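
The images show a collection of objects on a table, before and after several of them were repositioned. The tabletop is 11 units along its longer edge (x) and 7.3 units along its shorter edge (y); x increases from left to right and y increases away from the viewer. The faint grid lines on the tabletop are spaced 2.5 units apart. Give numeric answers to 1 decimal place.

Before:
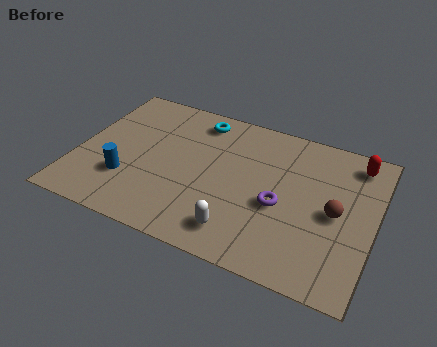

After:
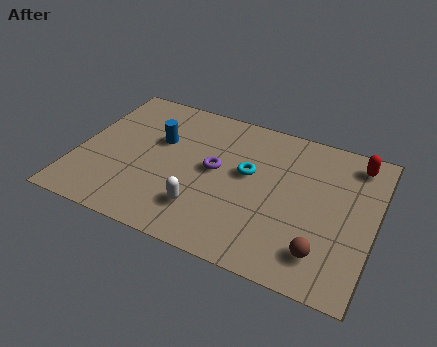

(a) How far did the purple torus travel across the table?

2.6

The purple torus moved from about (7.6, 3.1) to (5.1, 3.9), a distance of √(2.5² + 0.8²) ≈ 2.6.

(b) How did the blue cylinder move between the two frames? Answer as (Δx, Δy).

(0.9, 2.4)

The blue cylinder was at about (2.0, 2.2) and moved to about (2.9, 4.6).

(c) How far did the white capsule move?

1.5

The white capsule was near (6.3, 1.3) before and (4.9, 1.8) after, so it travelled √(1.4² + 0.5²) ≈ 1.5 units.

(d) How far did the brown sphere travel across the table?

2.0

The brown sphere moved from about (9.6, 3.5) to (9.3, 1.5), a distance of √(0.3² + 2.0²) ≈ 2.0.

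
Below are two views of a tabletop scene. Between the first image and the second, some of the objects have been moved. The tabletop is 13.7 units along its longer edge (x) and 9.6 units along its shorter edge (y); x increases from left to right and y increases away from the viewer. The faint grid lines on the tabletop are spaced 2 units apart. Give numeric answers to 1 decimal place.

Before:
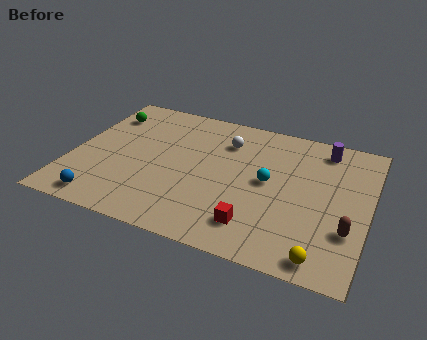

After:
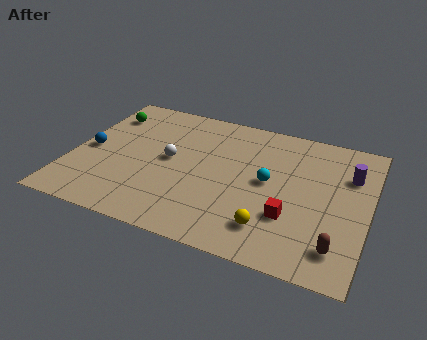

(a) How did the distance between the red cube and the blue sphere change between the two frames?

+2.7

Before: roughly 6.9 units apart; after: 9.6. That's 2.7 units further apart.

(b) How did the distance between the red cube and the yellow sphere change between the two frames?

-1.9

The distance was about 3.2 in the first image and 1.3 in the second, so they moved 1.9 units closer together.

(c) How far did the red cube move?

1.9

The red cube moved from about (8.8, 1.9) to (10.3, 3.0), a distance of √(1.5² + 1.1²) ≈ 1.9.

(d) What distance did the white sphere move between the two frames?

3.3

From (6.9, 7.2) to (4.5, 5.0), the white sphere covered √(2.4² + 2.2²) ≈ 3.3 units.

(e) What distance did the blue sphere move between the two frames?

3.6

The blue sphere was near (1.9, 1.1) before and (0.8, 4.5) after, so it travelled √(1.1² + 3.4²) ≈ 3.6 units.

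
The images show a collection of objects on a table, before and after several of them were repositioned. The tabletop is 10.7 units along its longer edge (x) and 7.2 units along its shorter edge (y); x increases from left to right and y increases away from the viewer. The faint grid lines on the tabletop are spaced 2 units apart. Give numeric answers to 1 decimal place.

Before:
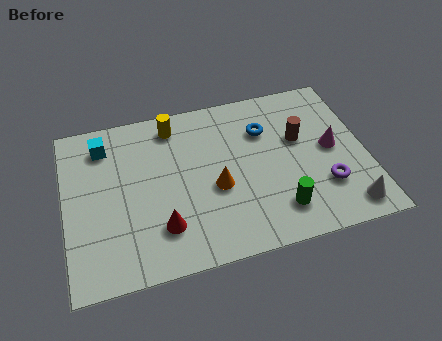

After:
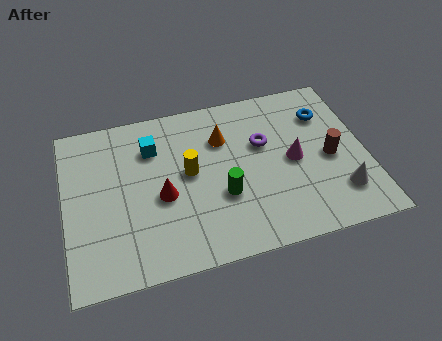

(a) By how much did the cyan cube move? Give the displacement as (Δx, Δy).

(1.7, -0.5)

The cyan cube was at about (1.5, 5.8) and moved to about (3.2, 5.3).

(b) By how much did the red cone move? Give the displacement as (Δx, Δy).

(0.1, 1.3)

From the two frames, the red cone sits at roughly (3.3, 1.8) before and (3.4, 3.1) after.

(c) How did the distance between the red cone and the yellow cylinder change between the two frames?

-3.1

They were about 4.4 units apart before and 1.3 after — 3.1 units closer together.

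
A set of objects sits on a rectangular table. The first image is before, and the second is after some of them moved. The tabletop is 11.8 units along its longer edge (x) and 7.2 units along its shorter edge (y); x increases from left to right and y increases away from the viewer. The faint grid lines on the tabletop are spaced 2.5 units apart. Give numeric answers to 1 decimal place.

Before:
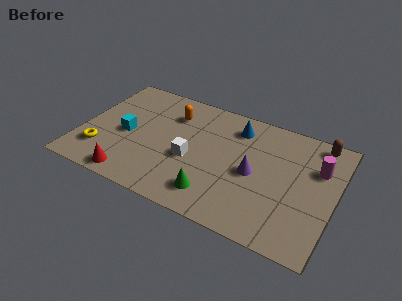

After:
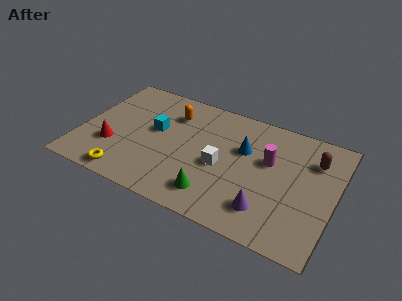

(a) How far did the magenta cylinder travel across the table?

2.3

The magenta cylinder moved from about (10.9, 4.9) to (8.7, 4.4), a distance of √(2.2² + 0.5²) ≈ 2.3.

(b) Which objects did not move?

the orange capsule and the green cone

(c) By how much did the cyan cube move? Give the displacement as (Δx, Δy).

(1.3, 0.8)

From the two frames, the cyan cube sits at roughly (2.1, 3.3) before and (3.4, 4.1) after.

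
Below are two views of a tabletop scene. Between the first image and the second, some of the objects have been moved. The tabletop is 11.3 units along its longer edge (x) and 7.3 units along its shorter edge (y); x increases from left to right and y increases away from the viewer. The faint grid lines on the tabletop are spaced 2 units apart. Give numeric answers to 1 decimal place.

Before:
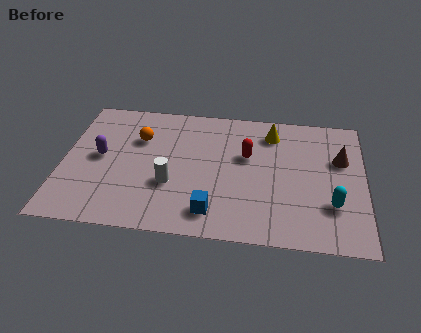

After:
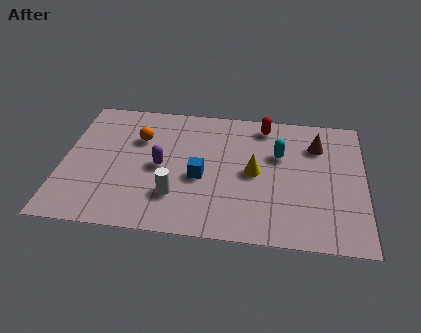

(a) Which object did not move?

the orange sphere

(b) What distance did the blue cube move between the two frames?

1.9

From (5.7, 1.3) to (5.2, 3.1), the blue cube covered √(0.5² + 1.8²) ≈ 1.9 units.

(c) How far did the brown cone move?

1.1

The brown cone moved from about (10.4, 4.7) to (9.5, 5.4), a distance of √(0.9² + 0.7²) ≈ 1.1.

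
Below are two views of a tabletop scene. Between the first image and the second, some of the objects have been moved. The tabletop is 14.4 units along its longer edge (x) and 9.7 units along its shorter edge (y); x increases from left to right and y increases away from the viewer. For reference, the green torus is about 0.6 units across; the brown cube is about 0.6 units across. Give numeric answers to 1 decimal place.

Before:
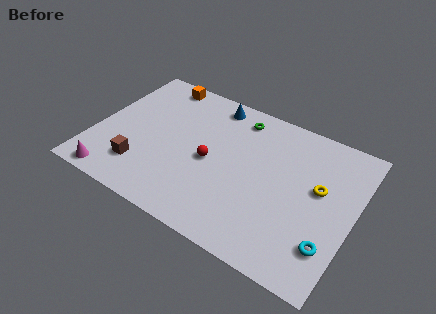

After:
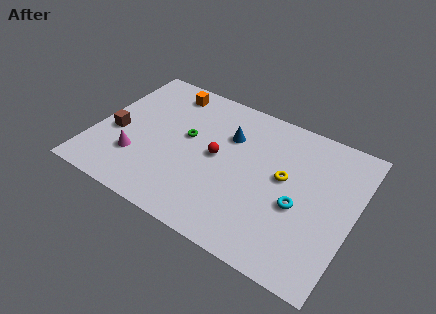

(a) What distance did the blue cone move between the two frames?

2.2

The blue cone was near (6.0, 8.5) before and (7.2, 6.7) after, so it travelled √(1.2² + 1.8²) ≈ 2.2 units.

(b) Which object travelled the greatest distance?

the green torus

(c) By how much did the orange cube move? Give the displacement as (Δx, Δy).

(0.6, -0.4)

The orange cube started near (2.8, 8.7) and ended near (3.4, 8.3).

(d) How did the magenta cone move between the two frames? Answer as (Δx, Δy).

(1.0, 1.9)

The magenta cone started near (1.6, 0.9) and ended near (2.6, 2.8).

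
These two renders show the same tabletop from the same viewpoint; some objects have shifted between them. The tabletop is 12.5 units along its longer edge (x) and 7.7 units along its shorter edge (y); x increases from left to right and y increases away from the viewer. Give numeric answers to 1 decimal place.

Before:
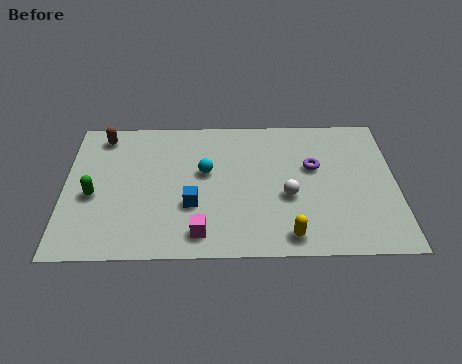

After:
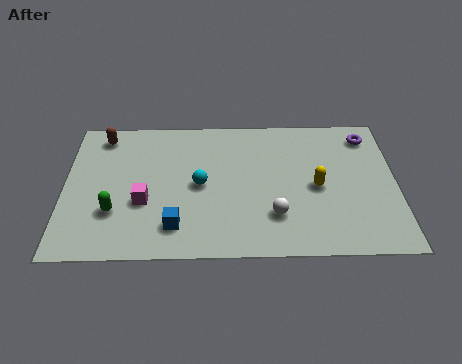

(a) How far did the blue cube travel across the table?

1.3

The blue cube was near (4.8, 2.7) before and (4.2, 1.6) after, so it travelled √(0.6² + 1.1²) ≈ 1.3 units.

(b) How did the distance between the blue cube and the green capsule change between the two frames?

-1.3

Before: roughly 3.7 units apart; after: 2.4. That's 1.3 units closer together.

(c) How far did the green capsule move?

1.2

The green capsule was near (1.1, 3.3) before and (1.9, 2.4) after, so it travelled √(0.8² + 0.9²) ≈ 1.2 units.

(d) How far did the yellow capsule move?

2.8

The yellow capsule moved from about (8.4, 1.0) to (9.5, 3.6), a distance of √(1.1² + 2.6²) ≈ 2.8.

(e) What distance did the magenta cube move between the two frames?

2.7

From (5.1, 1.2) to (3.0, 2.9), the magenta cube covered √(2.1² + 1.7²) ≈ 2.7 units.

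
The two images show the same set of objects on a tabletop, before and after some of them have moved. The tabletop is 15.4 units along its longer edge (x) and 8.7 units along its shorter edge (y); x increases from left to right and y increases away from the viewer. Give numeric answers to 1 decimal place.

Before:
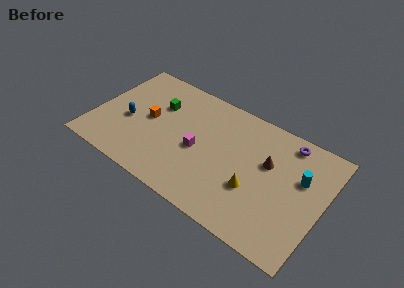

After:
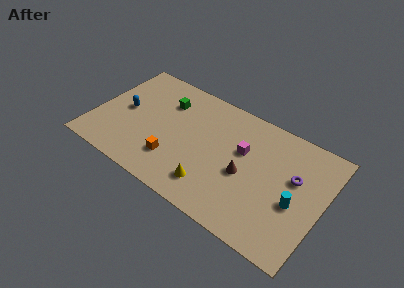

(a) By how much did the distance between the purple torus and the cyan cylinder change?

-0.7

They were about 2.4 units apart before and 1.7 after — 0.7 units closer together.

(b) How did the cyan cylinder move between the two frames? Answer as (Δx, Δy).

(-0.1, -1.9)

The cyan cylinder was at about (13.8, 5.5) and moved to about (13.7, 3.6).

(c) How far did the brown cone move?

2.1

The brown cone moved from about (11.6, 5.4) to (10.3, 3.8), a distance of √(1.3² + 1.6²) ≈ 2.1.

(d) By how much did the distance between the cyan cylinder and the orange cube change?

-2.1

The distance was about 10.2 in the first image and 8.1 in the second, so they moved 2.1 units closer together.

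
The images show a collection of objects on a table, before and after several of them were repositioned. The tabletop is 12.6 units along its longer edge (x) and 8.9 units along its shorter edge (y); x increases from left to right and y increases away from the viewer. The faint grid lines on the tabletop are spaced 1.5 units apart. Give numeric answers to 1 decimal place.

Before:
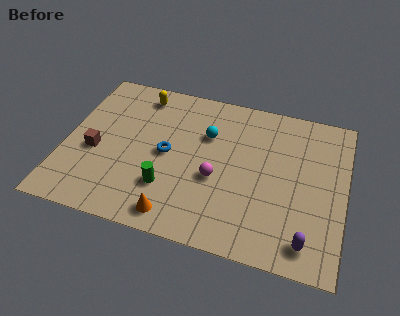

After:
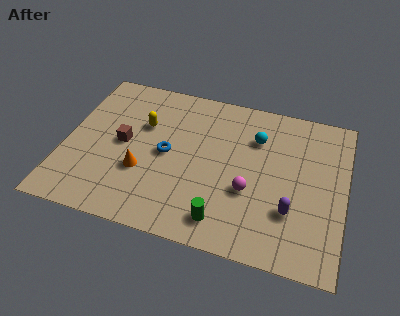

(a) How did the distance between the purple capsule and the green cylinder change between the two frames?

-3.2

They were about 6.4 units apart before and 3.2 after — 3.2 units closer together.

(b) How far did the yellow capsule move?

1.8

From (3.1, 7.6) to (3.4, 5.8), the yellow capsule covered √(0.3² + 1.8²) ≈ 1.8 units.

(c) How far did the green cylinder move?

2.8

The green cylinder moved from about (4.8, 2.5) to (7.4, 1.4), a distance of √(2.6² + 1.1²) ≈ 2.8.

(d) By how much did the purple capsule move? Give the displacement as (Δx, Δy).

(-0.8, 1.4)

From the two frames, the purple capsule sits at roughly (11.1, 1.3) before and (10.3, 2.7) after.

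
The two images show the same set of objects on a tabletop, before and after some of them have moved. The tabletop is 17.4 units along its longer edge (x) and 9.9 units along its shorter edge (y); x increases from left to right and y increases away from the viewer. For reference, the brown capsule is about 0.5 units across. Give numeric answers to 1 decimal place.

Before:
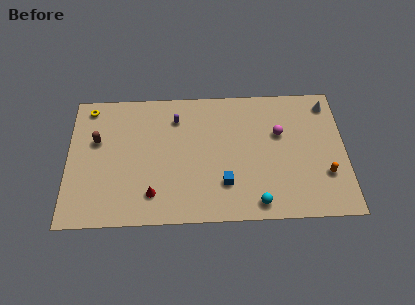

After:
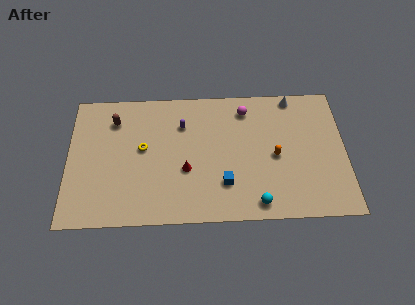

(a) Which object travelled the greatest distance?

the yellow torus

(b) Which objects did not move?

the cyan sphere and the blue cube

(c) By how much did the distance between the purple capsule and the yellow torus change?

-2.6

The distance was about 5.6 in the first image and 3.0 in the second, so they moved 2.6 units closer together.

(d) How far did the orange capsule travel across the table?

3.4

From (16.1, 3.1) to (13.0, 4.6), the orange capsule covered √(3.1² + 1.5²) ≈ 3.4 units.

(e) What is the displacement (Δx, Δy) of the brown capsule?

(1.1, 1.5)

The brown capsule was at about (1.8, 6.2) and moved to about (2.9, 7.7).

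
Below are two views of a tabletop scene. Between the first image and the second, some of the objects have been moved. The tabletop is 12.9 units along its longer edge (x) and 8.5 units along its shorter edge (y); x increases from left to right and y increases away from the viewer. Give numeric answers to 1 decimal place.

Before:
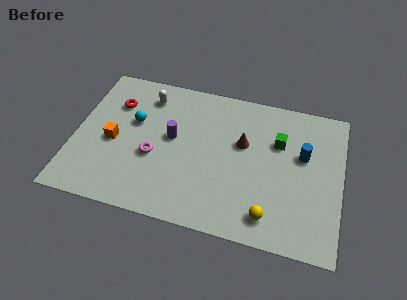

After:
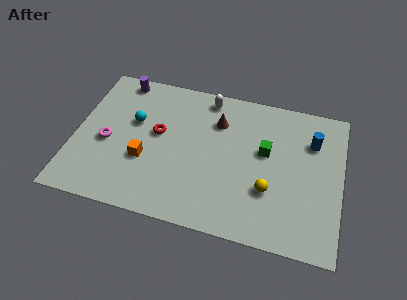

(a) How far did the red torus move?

2.6

The red torus moved from about (1.8, 6.1) to (4.0, 4.8), a distance of √(2.2² + 1.3²) ≈ 2.6.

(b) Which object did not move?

the cyan sphere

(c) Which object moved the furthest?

the purple cylinder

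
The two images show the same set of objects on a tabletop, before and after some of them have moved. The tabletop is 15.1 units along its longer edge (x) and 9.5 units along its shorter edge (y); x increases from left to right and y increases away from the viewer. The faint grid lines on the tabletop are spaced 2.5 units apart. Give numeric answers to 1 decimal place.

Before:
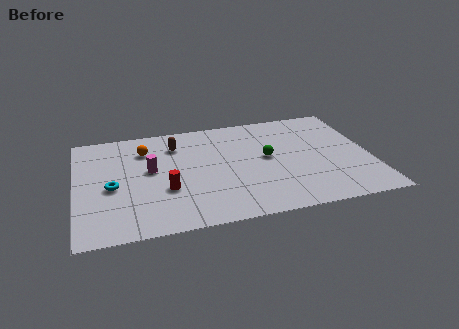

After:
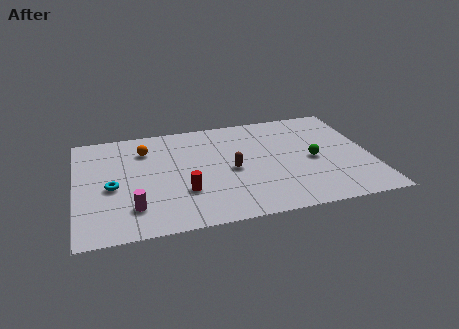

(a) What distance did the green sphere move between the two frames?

2.4

The green sphere moved from about (9.8, 5.1) to (12.1, 4.4), a distance of √(2.3² + 0.7²) ≈ 2.4.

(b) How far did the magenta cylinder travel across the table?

3.3

The magenta cylinder moved from about (3.8, 5.3) to (2.8, 2.2), a distance of √(1.0² + 3.1²) ≈ 3.3.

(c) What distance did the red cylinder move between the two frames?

1.0

The red cylinder moved from about (4.5, 3.4) to (5.4, 3.0), a distance of √(0.9² + 0.4²) ≈ 1.0.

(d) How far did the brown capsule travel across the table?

4.0

From (5.2, 7.3) to (7.9, 4.4), the brown capsule covered √(2.7² + 2.9²) ≈ 4.0 units.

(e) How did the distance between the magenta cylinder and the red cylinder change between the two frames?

+0.7

The distance was about 2.0 in the first image and 2.7 in the second, so they moved 0.7 units further apart.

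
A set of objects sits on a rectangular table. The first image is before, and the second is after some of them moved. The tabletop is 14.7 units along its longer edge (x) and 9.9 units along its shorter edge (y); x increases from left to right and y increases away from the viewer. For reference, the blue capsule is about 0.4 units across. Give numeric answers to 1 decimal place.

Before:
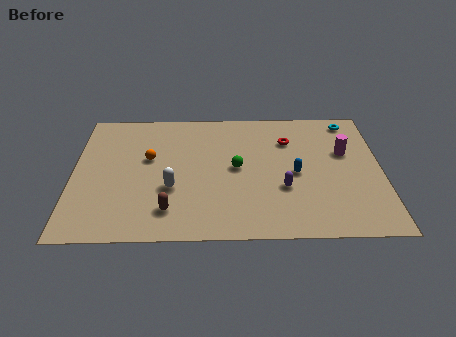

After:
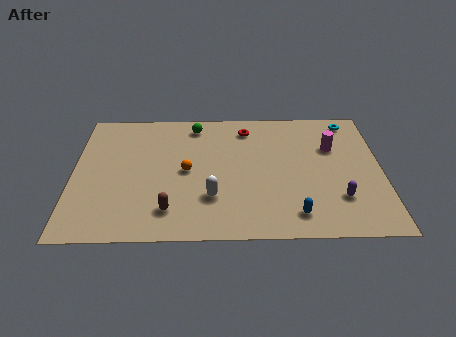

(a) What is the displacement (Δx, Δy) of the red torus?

(-2.0, 1.0)

The red torus was at about (10.3, 7.2) and moved to about (8.3, 8.2).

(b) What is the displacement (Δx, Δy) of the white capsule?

(1.9, -0.7)

The white capsule started near (4.7, 3.6) and ended near (6.6, 2.9).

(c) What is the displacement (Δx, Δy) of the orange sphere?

(1.8, -1.0)

The orange sphere was at about (3.6, 5.9) and moved to about (5.4, 4.9).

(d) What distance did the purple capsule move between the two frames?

2.7

From (10.0, 3.5) to (12.6, 2.7), the purple capsule covered √(2.6² + 0.8²) ≈ 2.7 units.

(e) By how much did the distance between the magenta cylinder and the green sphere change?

+1.6

They were about 5.3 units apart before and 6.9 after — 1.6 units further apart.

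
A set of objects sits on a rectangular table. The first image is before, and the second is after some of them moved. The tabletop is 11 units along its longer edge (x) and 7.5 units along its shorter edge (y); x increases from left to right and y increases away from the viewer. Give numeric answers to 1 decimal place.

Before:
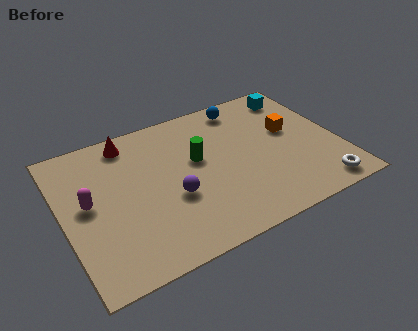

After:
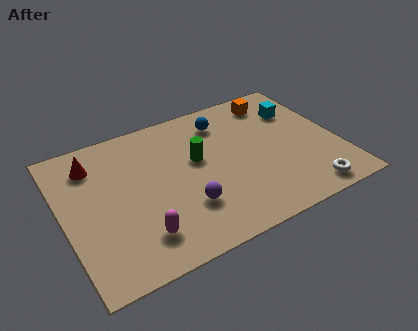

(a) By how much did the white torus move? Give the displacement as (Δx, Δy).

(-0.5, 0.0)

From the two frames, the white torus sits at roughly (9.8, 0.9) before and (9.3, 0.9) after.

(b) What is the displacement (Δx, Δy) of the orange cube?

(-0.3, 1.9)

The orange cube was at about (9.2, 4.4) and moved to about (8.9, 6.3).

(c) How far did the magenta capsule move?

2.9

The magenta capsule moved from about (1.0, 4.0) to (2.7, 1.6), a distance of √(1.7² + 2.4²) ≈ 2.9.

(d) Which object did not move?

the green cylinder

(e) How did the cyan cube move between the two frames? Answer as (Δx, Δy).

(-0.1, -0.9)

The cyan cube started near (9.8, 6.3) and ended near (9.7, 5.4).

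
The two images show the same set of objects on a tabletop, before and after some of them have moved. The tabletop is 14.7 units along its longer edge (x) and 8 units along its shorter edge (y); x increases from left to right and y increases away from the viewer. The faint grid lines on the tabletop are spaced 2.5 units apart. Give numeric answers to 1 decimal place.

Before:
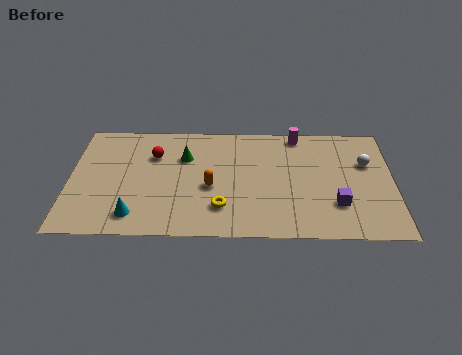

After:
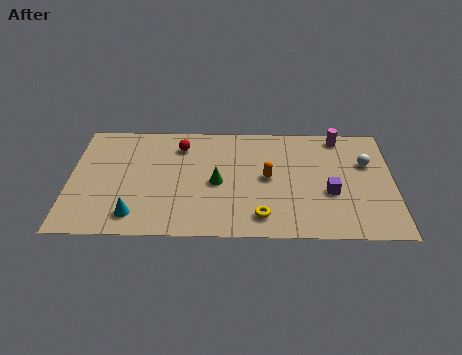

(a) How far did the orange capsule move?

2.7

The orange capsule was near (6.4, 3.4) before and (9.0, 4.1) after, so it travelled √(2.6² + 0.7²) ≈ 2.7 units.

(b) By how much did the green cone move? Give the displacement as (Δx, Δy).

(1.5, -1.8)

The green cone started near (5.2, 5.5) and ended near (6.7, 3.7).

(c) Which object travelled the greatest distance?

the orange capsule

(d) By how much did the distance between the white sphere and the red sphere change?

-1.1

They were about 9.7 units apart before and 8.6 after — 1.1 units closer together.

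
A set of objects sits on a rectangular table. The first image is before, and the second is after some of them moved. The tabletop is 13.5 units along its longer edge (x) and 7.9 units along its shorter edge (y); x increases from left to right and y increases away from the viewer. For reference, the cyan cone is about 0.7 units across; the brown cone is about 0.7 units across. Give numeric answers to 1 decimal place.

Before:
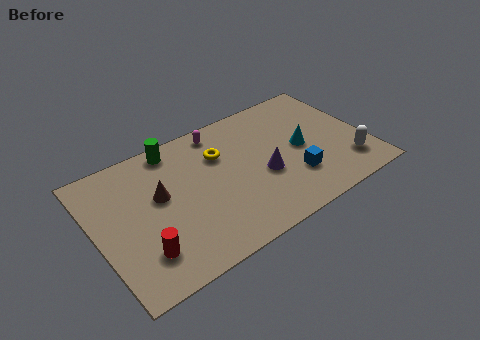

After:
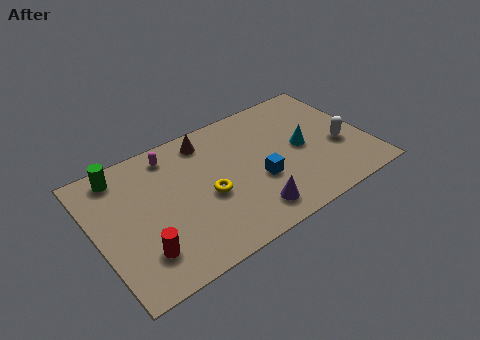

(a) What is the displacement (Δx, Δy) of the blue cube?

(-1.7, 0.7)

The blue cube started near (9.6, 2.3) and ended near (7.9, 3.0).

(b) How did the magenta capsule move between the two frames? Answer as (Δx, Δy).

(-2.5, -0.2)

From the two frames, the magenta capsule sits at roughly (6.6, 6.9) before and (4.1, 6.7) after.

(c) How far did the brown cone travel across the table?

3.4

The brown cone was near (3.2, 4.6) before and (5.9, 6.7) after, so it travelled √(2.7² + 2.1²) ≈ 3.4 units.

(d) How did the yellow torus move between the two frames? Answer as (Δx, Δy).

(-1.0, -2.1)

From the two frames, the yellow torus sits at roughly (6.4, 5.5) before and (5.4, 3.4) after.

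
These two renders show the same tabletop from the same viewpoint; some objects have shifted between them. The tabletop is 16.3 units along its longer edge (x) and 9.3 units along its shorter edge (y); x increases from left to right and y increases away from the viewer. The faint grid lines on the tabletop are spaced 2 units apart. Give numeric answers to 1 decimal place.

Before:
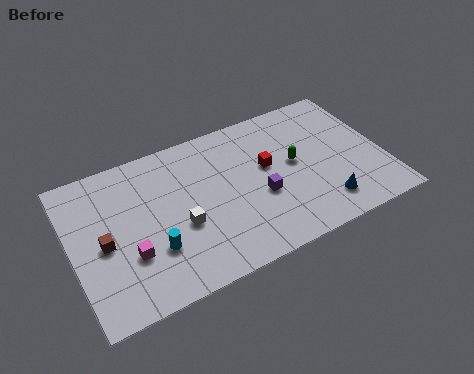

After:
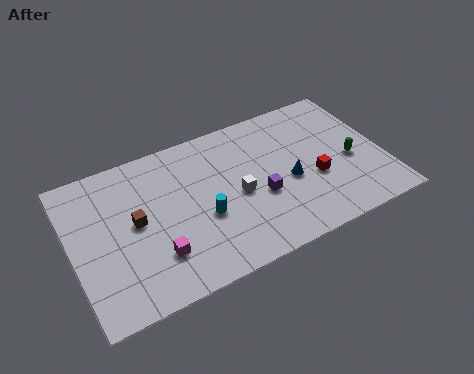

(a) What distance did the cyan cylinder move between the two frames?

2.8

The cyan cylinder was near (4.0, 2.9) before and (6.7, 3.7) after, so it travelled √(2.7² + 0.8²) ≈ 2.8 units.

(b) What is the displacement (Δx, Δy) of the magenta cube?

(1.3, -0.6)

From the two frames, the magenta cube sits at roughly (2.8, 3.1) before and (4.1, 2.5) after.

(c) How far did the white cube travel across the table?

3.2

From (5.5, 3.7) to (8.6, 4.3), the white cube covered √(3.1² + 0.6²) ≈ 3.2 units.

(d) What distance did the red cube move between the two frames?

2.9

From (10.3, 5.4) to (12.6, 3.6), the red cube covered √(2.3² + 1.8²) ≈ 2.9 units.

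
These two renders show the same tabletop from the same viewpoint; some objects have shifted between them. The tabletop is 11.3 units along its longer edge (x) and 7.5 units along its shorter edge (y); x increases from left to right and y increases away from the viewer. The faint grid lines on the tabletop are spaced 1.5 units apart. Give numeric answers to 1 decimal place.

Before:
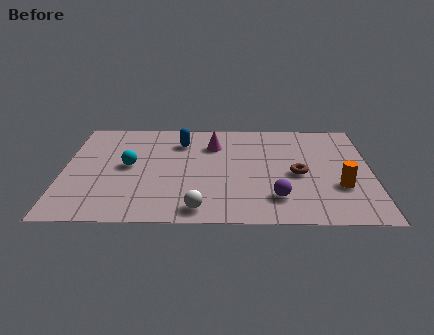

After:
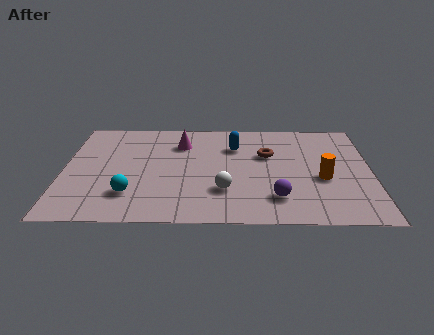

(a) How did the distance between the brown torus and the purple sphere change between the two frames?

+1.2

They were about 1.9 units apart before and 3.1 after — 1.2 units further apart.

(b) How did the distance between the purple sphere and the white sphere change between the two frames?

-0.9

They were about 2.9 units apart before and 2.0 after — 0.9 units closer together.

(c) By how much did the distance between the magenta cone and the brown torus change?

-0.4

They were about 3.7 units apart before and 3.3 after — 0.4 units closer together.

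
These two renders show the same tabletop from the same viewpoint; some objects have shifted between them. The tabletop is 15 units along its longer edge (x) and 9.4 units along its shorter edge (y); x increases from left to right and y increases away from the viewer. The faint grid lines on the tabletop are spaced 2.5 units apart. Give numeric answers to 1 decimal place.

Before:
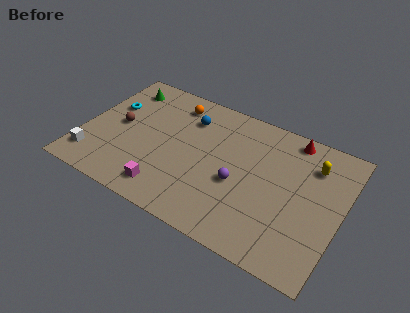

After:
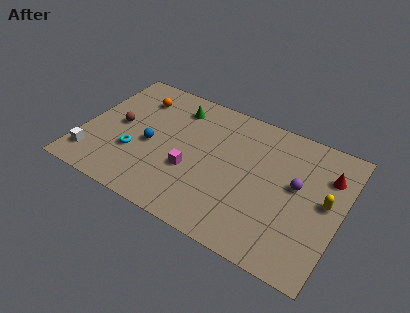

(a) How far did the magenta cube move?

2.3

The magenta cube moved from about (5.4, 1.5) to (6.5, 3.5), a distance of √(1.1² + 2.0²) ≈ 2.3.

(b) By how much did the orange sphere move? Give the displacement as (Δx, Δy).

(-2.1, -0.5)

The orange sphere started near (4.8, 7.8) and ended near (2.7, 7.3).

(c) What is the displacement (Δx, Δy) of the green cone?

(3.3, -0.1)

The green cone was at about (1.7, 7.7) and moved to about (5.0, 7.6).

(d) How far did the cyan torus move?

3.4

From (1.3, 6.0) to (3.2, 3.2), the cyan torus covered √(1.9² + 2.8²) ≈ 3.4 units.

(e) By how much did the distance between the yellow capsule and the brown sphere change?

+0.8

The distance was about 11.3 in the first image and 12.1 in the second, so they moved 0.8 units further apart.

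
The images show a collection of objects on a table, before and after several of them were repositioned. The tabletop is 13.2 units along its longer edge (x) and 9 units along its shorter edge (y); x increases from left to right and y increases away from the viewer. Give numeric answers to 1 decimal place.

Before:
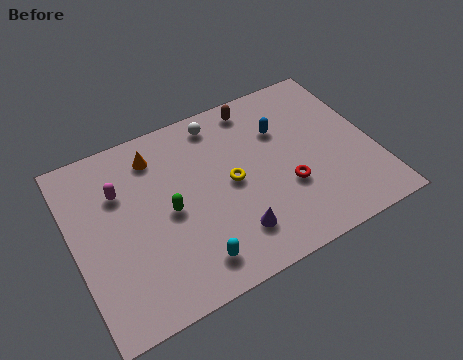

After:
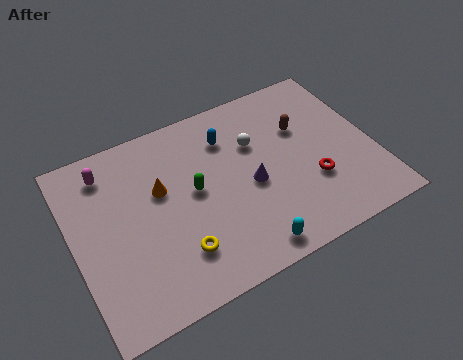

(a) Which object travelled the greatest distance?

the yellow torus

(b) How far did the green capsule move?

1.3

The green capsule was near (4.1, 4.3) before and (5.3, 4.8) after, so it travelled √(1.2² + 0.5²) ≈ 1.3 units.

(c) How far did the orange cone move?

1.8

The orange cone moved from about (3.9, 7.3) to (3.9, 5.5), a distance of √(0.0² + 1.8²) ≈ 1.8.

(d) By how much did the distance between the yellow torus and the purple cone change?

+1.4

The distance was about 2.5 in the first image and 3.9 in the second, so they moved 1.4 units further apart.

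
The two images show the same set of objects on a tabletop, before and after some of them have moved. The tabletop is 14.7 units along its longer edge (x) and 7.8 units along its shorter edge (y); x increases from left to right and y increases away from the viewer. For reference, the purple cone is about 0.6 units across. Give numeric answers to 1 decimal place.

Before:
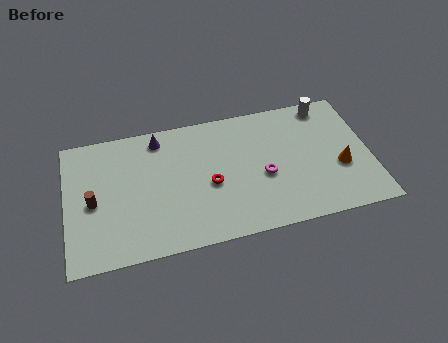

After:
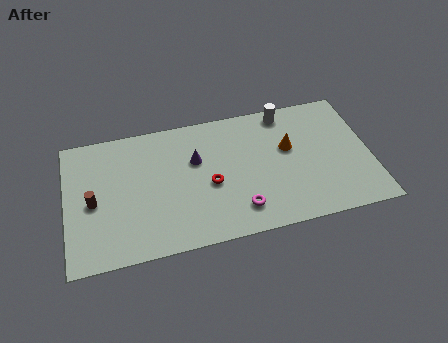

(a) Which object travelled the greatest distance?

the orange cone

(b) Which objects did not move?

the brown cylinder and the red torus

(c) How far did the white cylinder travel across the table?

2.0

The white cylinder was near (12.8, 6.9) before and (10.8, 6.9) after, so it travelled √(2.0² + 0.0²) ≈ 2.0 units.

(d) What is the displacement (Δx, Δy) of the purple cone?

(1.7, -1.7)

The purple cone was at about (4.6, 6.7) and moved to about (6.3, 5.0).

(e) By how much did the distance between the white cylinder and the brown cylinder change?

-1.9

The distance was about 12.0 in the first image and 10.1 in the second, so they moved 1.9 units closer together.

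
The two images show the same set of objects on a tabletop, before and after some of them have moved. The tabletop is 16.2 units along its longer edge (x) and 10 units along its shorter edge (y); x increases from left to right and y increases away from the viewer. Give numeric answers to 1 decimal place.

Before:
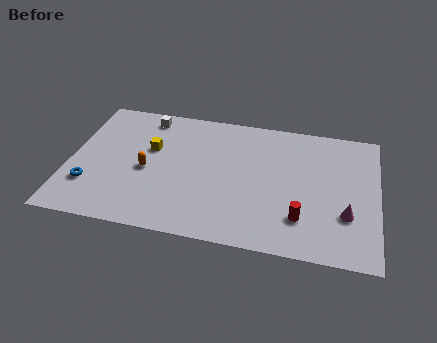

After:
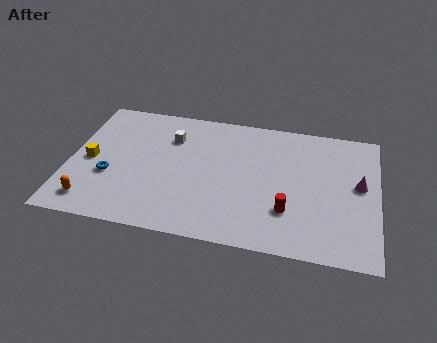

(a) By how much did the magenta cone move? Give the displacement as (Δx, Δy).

(0.6, 2.3)

The magenta cone was at about (14.6, 3.2) and moved to about (15.2, 5.5).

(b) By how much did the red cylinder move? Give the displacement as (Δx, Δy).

(-0.7, 0.4)

From the two frames, the red cylinder sits at roughly (12.3, 2.5) before and (11.6, 2.9) after.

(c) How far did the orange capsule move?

4.0

The orange capsule was near (4.1, 4.5) before and (1.4, 1.6) after, so it travelled √(2.7² + 2.9²) ≈ 4.0 units.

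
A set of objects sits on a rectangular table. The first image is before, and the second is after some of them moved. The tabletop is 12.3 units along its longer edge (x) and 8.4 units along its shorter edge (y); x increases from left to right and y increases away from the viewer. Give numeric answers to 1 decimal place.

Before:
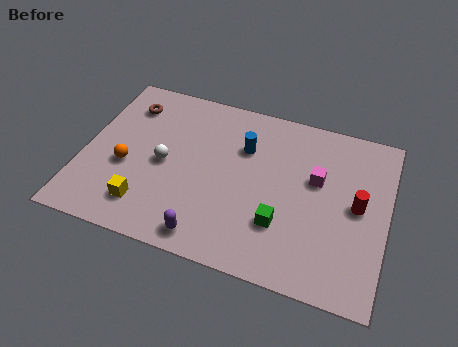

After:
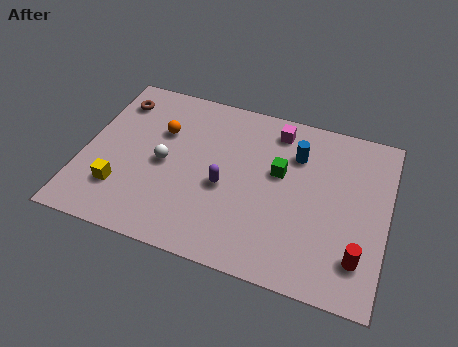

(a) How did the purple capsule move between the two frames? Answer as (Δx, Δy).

(0.4, 2.6)

The purple capsule started near (5.4, 1.0) and ended near (5.8, 3.6).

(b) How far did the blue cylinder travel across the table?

2.1

The blue cylinder moved from about (6.4, 5.8) to (8.5, 6.1), a distance of √(2.1² + 0.3²) ≈ 2.1.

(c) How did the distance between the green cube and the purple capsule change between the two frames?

-0.7

Before: roughly 3.2 units apart; after: 2.5. That's 0.7 units closer together.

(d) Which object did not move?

the white sphere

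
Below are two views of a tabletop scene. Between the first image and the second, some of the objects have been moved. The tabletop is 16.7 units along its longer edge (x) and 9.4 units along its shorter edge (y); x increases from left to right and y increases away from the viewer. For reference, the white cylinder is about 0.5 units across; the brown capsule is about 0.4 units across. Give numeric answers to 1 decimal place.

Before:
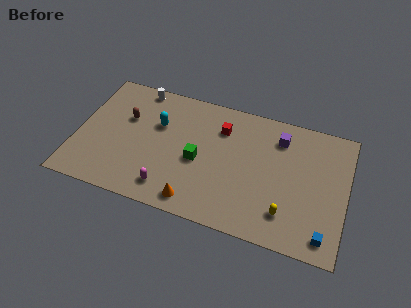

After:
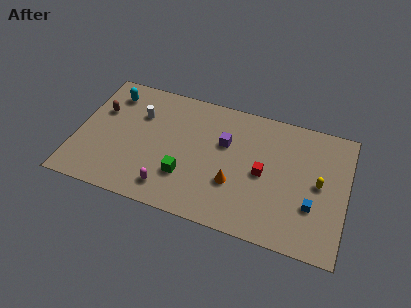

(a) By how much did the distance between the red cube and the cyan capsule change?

+6.3

The distance was about 4.0 in the first image and 10.3 in the second, so they moved 6.3 units further apart.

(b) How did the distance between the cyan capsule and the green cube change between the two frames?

+3.7

They were about 3.3 units apart before and 7.0 after — 3.7 units further apart.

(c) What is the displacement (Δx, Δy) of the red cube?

(2.8, -2.5)

From the two frames, the red cube sits at roughly (8.8, 7.0) before and (11.6, 4.5) after.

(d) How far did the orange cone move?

3.0

From (7.7, 1.2) to (9.9, 3.2), the orange cone covered √(2.2² + 2.0²) ≈ 3.0 units.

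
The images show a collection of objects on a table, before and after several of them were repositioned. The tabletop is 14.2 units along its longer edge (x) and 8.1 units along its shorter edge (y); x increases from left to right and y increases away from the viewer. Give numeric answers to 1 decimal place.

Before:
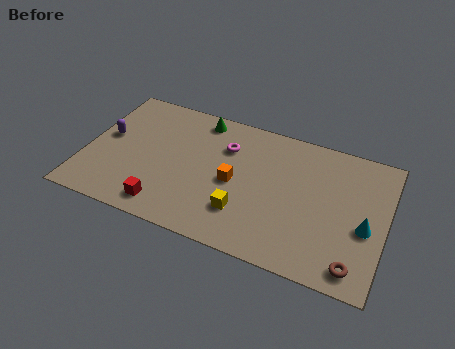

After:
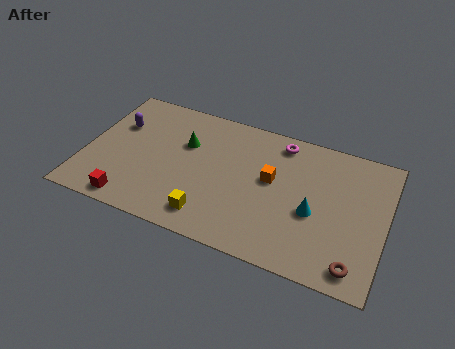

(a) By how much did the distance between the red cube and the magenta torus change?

+3.7

The distance was about 5.2 in the first image and 8.9 in the second, so they moved 3.7 units further apart.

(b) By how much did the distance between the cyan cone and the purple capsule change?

-2.6

The distance was about 12.4 in the first image and 9.8 in the second, so they moved 2.6 units closer together.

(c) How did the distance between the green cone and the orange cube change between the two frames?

+0.4

They were about 3.9 units apart before and 4.3 after — 0.4 units further apart.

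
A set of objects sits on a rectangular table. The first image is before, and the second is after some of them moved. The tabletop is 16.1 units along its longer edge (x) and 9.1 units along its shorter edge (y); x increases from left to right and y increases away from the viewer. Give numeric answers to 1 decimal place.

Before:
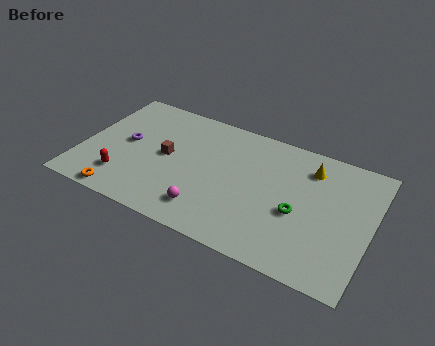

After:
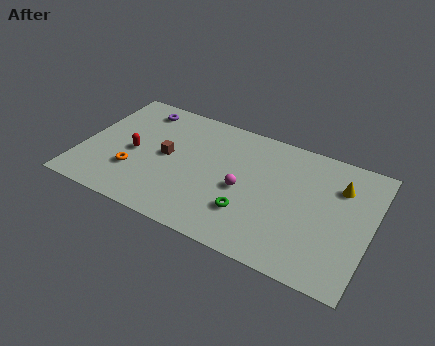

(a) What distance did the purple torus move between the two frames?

2.9

The purple torus moved from about (2.4, 4.8) to (2.7, 7.7), a distance of √(0.3² + 2.9²) ≈ 2.9.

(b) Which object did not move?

the brown cube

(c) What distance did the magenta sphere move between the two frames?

2.9

The magenta sphere moved from about (7.4, 1.8) to (9.1, 4.1), a distance of √(1.7² + 2.3²) ≈ 2.9.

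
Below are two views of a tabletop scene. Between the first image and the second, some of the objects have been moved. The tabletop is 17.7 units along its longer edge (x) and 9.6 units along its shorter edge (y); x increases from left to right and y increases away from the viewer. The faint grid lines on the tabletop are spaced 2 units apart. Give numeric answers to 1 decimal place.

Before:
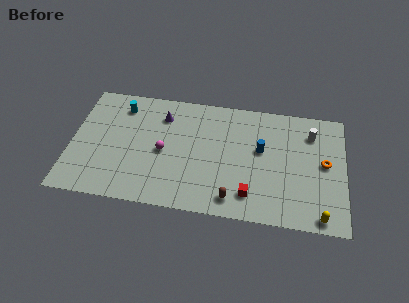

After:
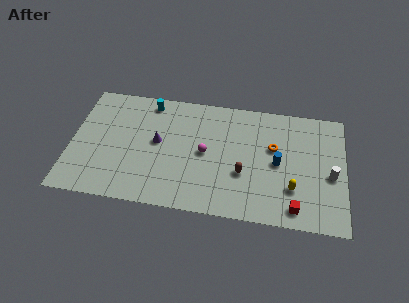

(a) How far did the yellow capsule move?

2.6

The yellow capsule moved from about (16.2, 0.9) to (14.4, 2.8), a distance of √(1.8² + 1.9²) ≈ 2.6.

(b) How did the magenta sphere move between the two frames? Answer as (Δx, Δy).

(2.7, 0.3)

The magenta sphere started near (6.0, 4.5) and ended near (8.7, 4.8).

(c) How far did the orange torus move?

3.4

The orange torus moved from about (16.4, 5.1) to (13.1, 5.9), a distance of √(3.3² + 0.8²) ≈ 3.4.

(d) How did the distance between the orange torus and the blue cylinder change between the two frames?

-2.9

They were about 4.1 units apart before and 1.2 after — 2.9 units closer together.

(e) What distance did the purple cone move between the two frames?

2.2

The purple cone was near (5.8, 7.4) before and (5.6, 5.2) after, so it travelled √(0.2² + 2.2²) ≈ 2.2 units.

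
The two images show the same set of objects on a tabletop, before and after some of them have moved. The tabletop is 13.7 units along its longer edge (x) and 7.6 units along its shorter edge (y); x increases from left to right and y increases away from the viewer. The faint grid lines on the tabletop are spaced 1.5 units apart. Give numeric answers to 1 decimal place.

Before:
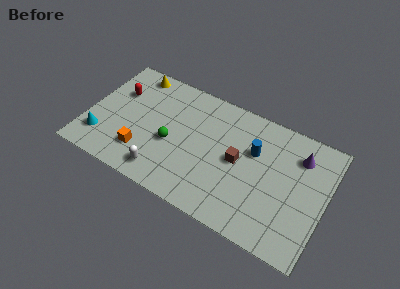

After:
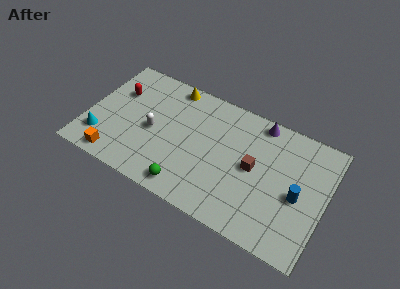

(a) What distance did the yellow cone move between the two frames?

2.2

From (2.2, 6.7) to (4.4, 6.8), the yellow cone covered √(2.2² + 0.1²) ≈ 2.2 units.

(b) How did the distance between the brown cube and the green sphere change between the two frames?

+0.6

They were about 3.9 units apart before and 4.5 after — 0.6 units further apart.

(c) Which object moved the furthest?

the blue cylinder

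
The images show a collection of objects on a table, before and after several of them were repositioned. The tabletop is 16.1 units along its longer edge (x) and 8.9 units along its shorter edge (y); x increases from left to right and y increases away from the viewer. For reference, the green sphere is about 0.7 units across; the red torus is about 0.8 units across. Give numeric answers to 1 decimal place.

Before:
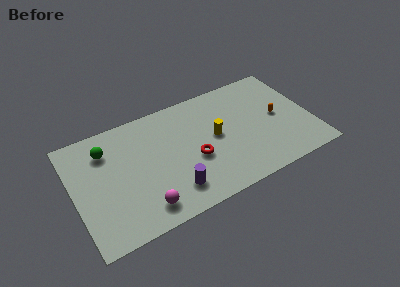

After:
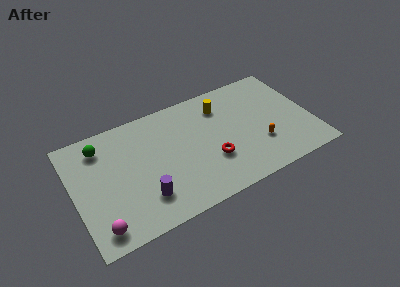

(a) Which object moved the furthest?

the magenta sphere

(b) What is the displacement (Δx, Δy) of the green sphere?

(-0.3, 0.4)

The green sphere was at about (2.4, 6.8) and moved to about (2.1, 7.2).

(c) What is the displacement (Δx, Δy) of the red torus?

(1.1, -0.6)

From the two frames, the red torus sits at roughly (8.0, 3.6) before and (9.1, 3.0) after.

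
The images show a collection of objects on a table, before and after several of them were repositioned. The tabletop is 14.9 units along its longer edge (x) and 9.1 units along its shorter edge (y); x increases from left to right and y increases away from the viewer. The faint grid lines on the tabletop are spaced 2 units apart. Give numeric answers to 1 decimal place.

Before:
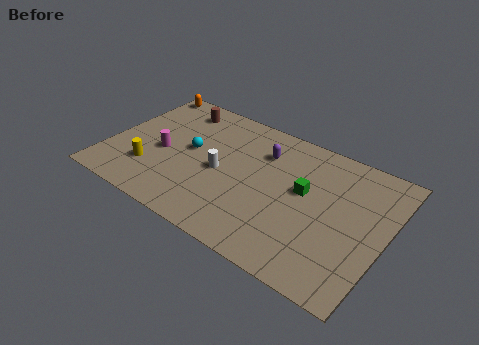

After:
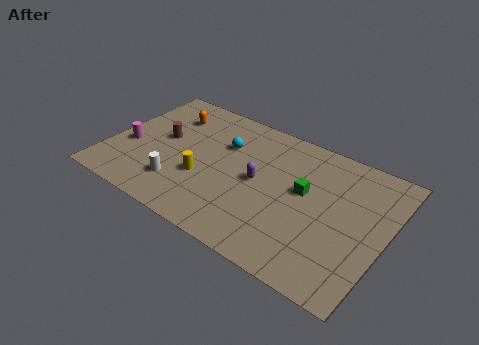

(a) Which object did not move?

the green cube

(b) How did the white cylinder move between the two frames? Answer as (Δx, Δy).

(-1.9, -2.0)

The white cylinder was at about (6.1, 4.2) and moved to about (4.2, 2.2).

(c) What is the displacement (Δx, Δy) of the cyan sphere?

(1.6, 1.3)

The cyan sphere was at about (4.3, 4.9) and moved to about (5.9, 6.2).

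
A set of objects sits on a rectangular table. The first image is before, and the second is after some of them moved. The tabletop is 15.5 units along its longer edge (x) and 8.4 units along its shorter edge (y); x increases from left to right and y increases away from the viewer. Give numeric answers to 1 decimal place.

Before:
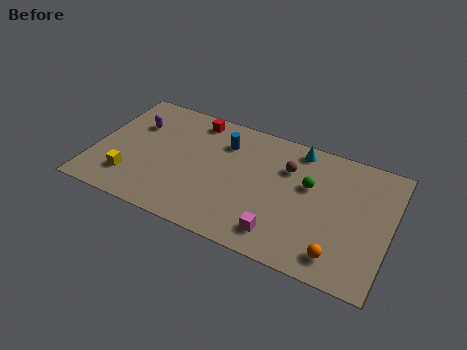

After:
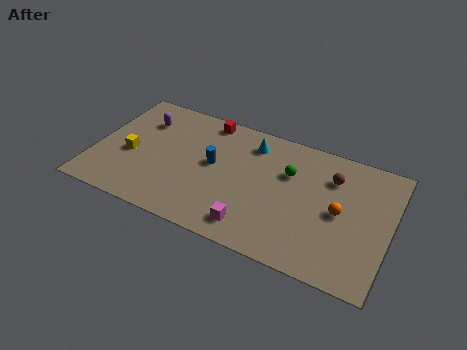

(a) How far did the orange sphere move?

2.7

From (13.1, 1.4) to (12.9, 4.1), the orange sphere covered √(0.2² + 2.7²) ≈ 2.7 units.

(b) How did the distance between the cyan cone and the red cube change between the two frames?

-2.9

Before: roughly 5.5 units apart; after: 2.6. That's 2.9 units closer together.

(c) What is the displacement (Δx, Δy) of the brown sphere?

(2.3, 0.3)

The brown sphere started near (10.0, 5.9) and ended near (12.3, 6.2).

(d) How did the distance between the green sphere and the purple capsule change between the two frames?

-1.4

The distance was about 9.3 in the first image and 7.9 in the second, so they moved 1.4 units closer together.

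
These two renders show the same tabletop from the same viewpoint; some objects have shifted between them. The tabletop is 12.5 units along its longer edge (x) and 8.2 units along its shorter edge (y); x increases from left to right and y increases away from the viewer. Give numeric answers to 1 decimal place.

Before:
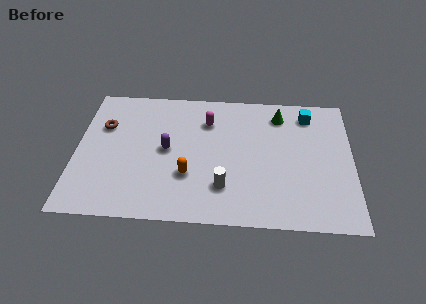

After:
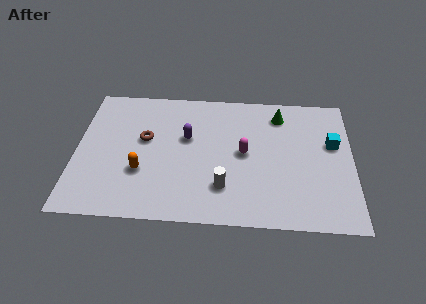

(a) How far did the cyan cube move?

2.1

The cyan cube moved from about (10.5, 6.8) to (11.6, 5.0), a distance of √(1.1² + 1.8²) ≈ 2.1.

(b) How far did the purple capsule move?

1.2

The purple capsule moved from about (4.1, 4.2) to (5.0, 5.0), a distance of √(0.9² + 0.8²) ≈ 1.2.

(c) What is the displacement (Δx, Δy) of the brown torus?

(1.9, -0.7)

The brown torus was at about (1.2, 5.5) and moved to about (3.1, 4.8).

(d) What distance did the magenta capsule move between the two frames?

2.5

The magenta capsule moved from about (5.9, 6.1) to (7.6, 4.2), a distance of √(1.7² + 1.9²) ≈ 2.5.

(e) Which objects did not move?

the white cylinder and the green cone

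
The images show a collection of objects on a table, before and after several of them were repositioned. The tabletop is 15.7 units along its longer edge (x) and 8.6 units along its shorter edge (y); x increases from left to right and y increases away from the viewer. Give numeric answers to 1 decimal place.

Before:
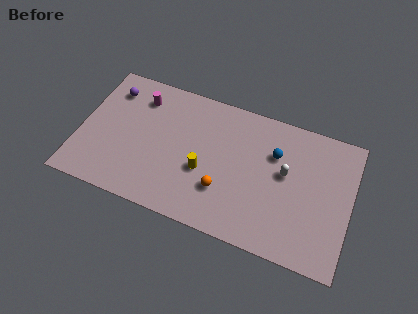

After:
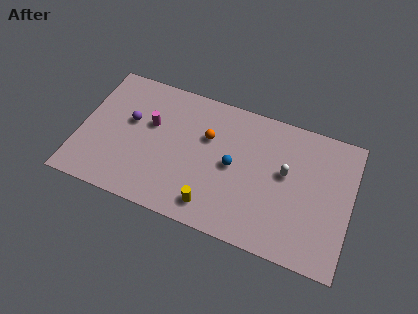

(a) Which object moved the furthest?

the orange sphere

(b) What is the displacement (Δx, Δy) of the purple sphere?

(1.3, -1.7)

The purple sphere started near (1.5, 6.8) and ended near (2.8, 5.1).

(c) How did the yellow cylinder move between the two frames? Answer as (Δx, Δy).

(0.7, -2.0)

The yellow cylinder started near (7.3, 3.4) and ended near (8.0, 1.4).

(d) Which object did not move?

the white capsule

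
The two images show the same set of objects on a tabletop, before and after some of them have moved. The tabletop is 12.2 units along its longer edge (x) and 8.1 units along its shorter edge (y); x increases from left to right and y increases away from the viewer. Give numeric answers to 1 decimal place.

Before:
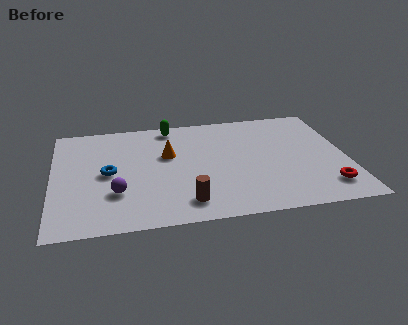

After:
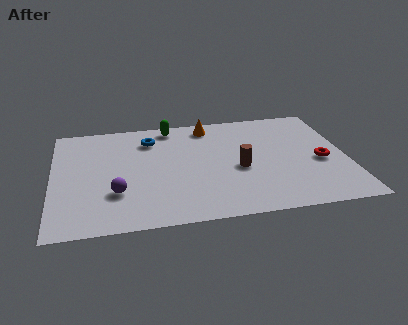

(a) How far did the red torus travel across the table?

1.9

The red torus moved from about (11.2, 1.6) to (11.1, 3.5), a distance of √(0.1² + 1.9²) ≈ 1.9.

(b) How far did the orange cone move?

2.7

From (4.8, 5.0) to (6.6, 7.0), the orange cone covered √(1.8² + 2.0²) ≈ 2.7 units.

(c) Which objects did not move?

the green capsule and the purple sphere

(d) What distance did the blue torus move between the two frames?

2.9

The blue torus was near (2.3, 4.0) before and (4.1, 6.3) after, so it travelled √(1.8² + 2.3²) ≈ 2.9 units.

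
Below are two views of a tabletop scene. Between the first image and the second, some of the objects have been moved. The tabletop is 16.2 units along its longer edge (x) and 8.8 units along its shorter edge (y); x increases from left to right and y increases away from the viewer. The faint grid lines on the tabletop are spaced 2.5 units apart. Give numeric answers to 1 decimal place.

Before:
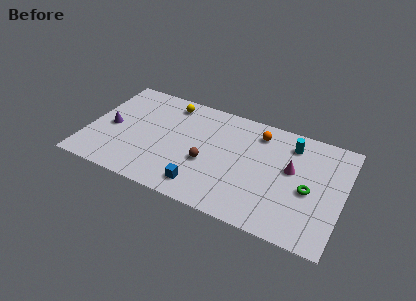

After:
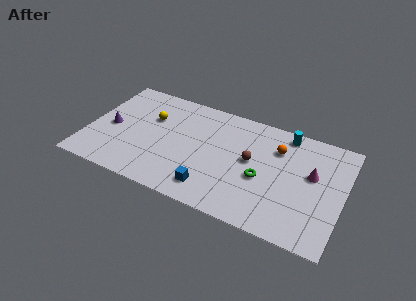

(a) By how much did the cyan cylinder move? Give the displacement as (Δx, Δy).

(-0.4, 0.7)

From the two frames, the cyan cylinder sits at roughly (12.7, 7.1) before and (12.3, 7.8) after.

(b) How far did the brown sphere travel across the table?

3.0

From (7.7, 3.5) to (10.4, 4.8), the brown sphere covered √(2.7² + 1.3²) ≈ 3.0 units.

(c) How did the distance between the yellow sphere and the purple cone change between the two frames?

-1.9

The distance was about 4.8 in the first image and 2.9 in the second, so they moved 1.9 units closer together.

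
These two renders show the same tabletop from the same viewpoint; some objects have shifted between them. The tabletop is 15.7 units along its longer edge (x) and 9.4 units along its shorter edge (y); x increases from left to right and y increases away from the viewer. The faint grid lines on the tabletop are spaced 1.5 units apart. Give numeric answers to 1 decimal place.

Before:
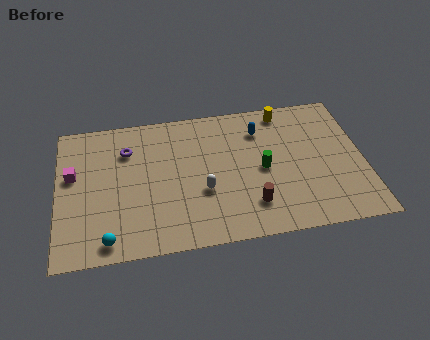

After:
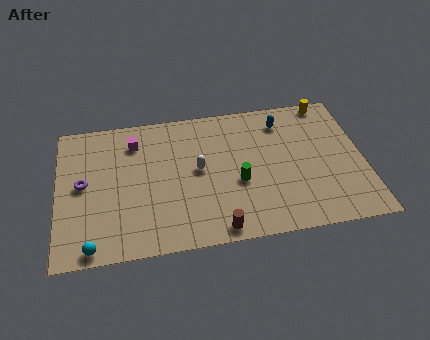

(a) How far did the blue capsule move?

1.3

The blue capsule was near (10.5, 7.2) before and (11.7, 7.6) after, so it travelled √(1.2² + 0.4²) ≈ 1.3 units.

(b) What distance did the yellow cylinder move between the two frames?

2.3

The yellow cylinder moved from about (11.8, 8.3) to (14.1, 8.6), a distance of √(2.3² + 0.3²) ≈ 2.3.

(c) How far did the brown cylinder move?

2.2

The brown cylinder moved from about (9.8, 2.2) to (8.0, 0.9), a distance of √(1.8² + 1.3²) ≈ 2.2.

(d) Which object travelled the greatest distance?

the magenta cube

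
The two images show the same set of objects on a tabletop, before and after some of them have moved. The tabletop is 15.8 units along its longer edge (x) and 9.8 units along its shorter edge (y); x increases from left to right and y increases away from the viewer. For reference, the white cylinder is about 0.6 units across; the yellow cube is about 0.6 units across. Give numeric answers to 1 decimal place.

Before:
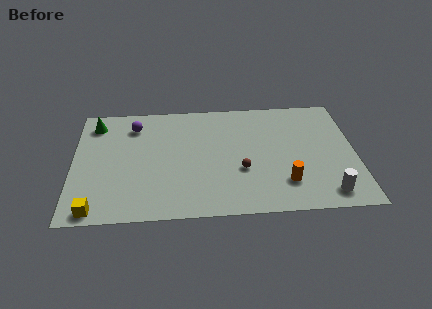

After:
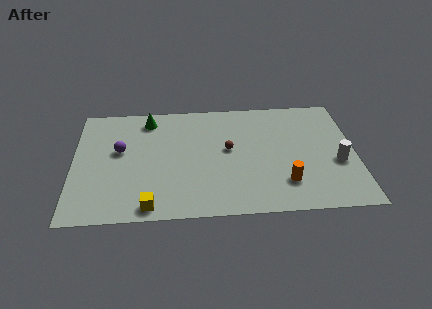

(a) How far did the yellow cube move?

3.0

From (1.3, 0.9) to (4.3, 1.0), the yellow cube covered √(3.0² + 0.1²) ≈ 3.0 units.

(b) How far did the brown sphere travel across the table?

1.9

From (9.4, 3.6) to (8.7, 5.4), the brown sphere covered √(0.7² + 1.8²) ≈ 1.9 units.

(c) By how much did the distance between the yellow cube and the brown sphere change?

-2.3

The distance was about 8.5 in the first image and 6.2 in the second, so they moved 2.3 units closer together.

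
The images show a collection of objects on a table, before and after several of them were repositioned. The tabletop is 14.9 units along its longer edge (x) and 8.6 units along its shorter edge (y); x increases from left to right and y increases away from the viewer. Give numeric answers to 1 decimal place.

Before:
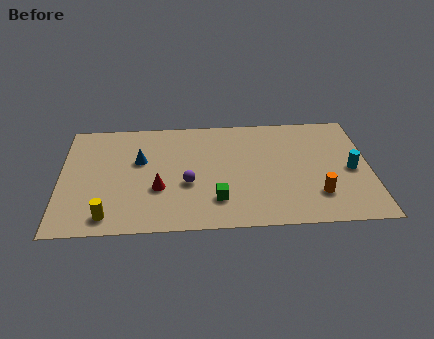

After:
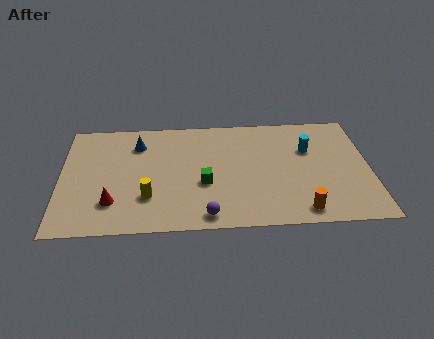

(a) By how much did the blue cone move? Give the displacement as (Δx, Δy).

(-0.1, 1.3)

The blue cone started near (3.8, 5.3) and ended near (3.7, 6.6).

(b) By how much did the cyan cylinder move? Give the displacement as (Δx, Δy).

(-2.0, 1.7)

The cyan cylinder was at about (14.0, 4.0) and moved to about (12.0, 5.7).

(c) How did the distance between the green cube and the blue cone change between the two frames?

-0.4

They were about 4.9 units apart before and 4.5 after — 0.4 units closer together.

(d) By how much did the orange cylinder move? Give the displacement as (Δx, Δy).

(-0.8, -1.1)

From the two frames, the orange cylinder sits at roughly (12.3, 2.2) before and (11.5, 1.1) after.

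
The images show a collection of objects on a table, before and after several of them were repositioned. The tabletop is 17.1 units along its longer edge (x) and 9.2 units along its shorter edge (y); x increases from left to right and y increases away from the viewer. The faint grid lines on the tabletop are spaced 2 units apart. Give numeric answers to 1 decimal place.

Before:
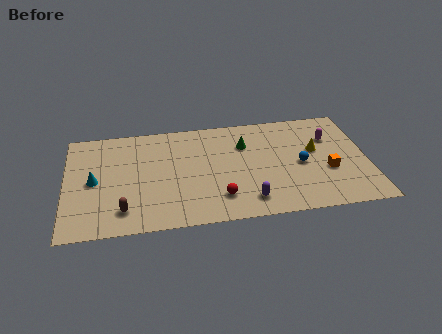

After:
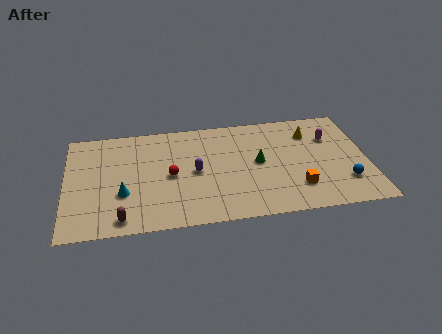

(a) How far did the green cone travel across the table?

1.8

The green cone moved from about (10.2, 6.5) to (10.9, 4.8), a distance of √(0.7² + 1.7²) ≈ 1.8.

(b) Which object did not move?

the magenta capsule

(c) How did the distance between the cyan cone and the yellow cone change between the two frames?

-1.2

The distance was about 12.6 in the first image and 11.4 in the second, so they moved 1.2 units closer together.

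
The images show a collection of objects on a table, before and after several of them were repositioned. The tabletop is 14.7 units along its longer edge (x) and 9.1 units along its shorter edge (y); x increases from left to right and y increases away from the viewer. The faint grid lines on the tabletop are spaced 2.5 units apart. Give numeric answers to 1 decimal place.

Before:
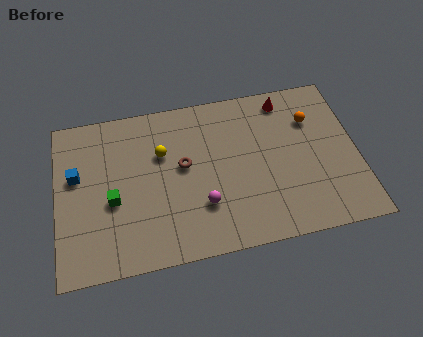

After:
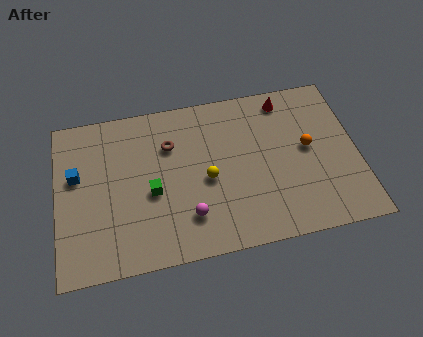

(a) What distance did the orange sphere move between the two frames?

1.6

From (12.6, 6.5) to (12.3, 4.9), the orange sphere covered √(0.3² + 1.6²) ≈ 1.6 units.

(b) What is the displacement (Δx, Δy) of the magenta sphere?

(-0.7, -0.5)

The magenta sphere started near (7.0, 2.7) and ended near (6.3, 2.2).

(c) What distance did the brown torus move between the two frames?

1.4

From (6.2, 5.1) to (5.6, 6.4), the brown torus covered √(0.6² + 1.3²) ≈ 1.4 units.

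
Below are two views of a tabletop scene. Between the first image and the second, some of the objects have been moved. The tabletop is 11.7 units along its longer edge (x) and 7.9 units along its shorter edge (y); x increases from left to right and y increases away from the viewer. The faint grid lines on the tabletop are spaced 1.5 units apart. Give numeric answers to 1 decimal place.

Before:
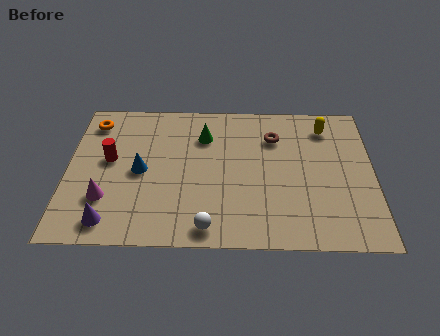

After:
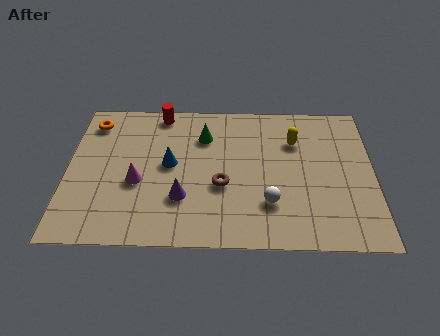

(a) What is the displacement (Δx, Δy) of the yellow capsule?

(-1.2, -0.8)

From the two frames, the yellow capsule sits at roughly (9.9, 6.4) before and (8.7, 5.6) after.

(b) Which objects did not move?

the green cone and the orange torus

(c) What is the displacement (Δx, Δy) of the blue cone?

(1.1, 0.4)

The blue cone started near (2.8, 3.8) and ended near (3.9, 4.2).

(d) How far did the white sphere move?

2.6

The white sphere was near (5.4, 0.9) before and (7.7, 2.2) after, so it travelled √(2.3² + 1.3²) ≈ 2.6 units.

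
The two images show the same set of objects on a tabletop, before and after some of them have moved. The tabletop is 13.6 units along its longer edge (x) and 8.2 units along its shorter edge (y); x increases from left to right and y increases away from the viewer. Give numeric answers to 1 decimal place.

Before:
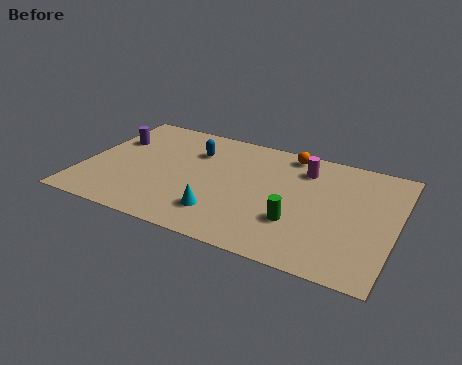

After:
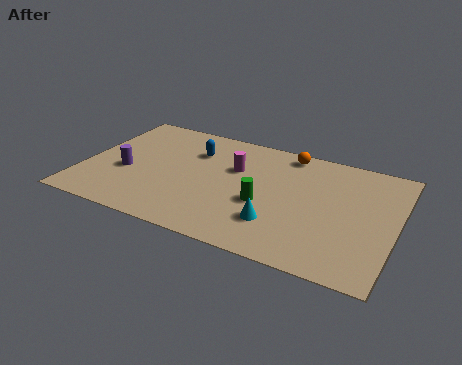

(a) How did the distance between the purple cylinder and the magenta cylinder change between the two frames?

-3.4

Before: roughly 8.4 units apart; after: 5.0. That's 3.4 units closer together.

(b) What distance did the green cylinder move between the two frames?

1.7

The green cylinder was near (9.5, 2.6) before and (8.0, 3.3) after, so it travelled √(1.5² + 0.7²) ≈ 1.7 units.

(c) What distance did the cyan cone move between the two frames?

2.4

From (6.3, 1.9) to (8.7, 2.2), the cyan cone covered √(2.4² + 0.3²) ≈ 2.4 units.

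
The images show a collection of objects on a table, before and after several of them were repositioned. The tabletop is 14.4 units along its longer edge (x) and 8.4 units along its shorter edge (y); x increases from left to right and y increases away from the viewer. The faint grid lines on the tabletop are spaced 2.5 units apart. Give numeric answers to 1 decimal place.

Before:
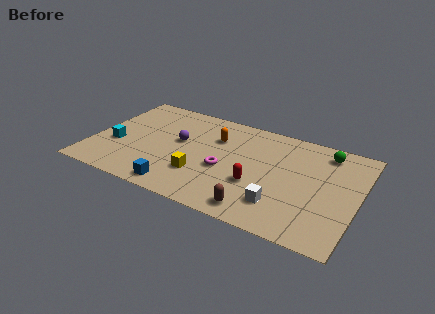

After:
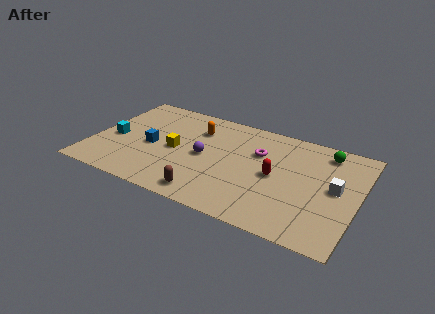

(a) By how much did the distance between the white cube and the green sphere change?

-2.6

Before: roughly 5.4 units apart; after: 2.8. That's 2.6 units closer together.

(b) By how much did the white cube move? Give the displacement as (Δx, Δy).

(2.7, 2.4)

The white cube started near (10.5, 2.0) and ended near (13.2, 4.4).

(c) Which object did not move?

the green sphere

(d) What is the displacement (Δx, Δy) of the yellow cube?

(-1.6, 1.5)

The yellow cube was at about (6.1, 2.5) and moved to about (4.5, 4.0).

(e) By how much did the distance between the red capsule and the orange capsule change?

+1.2

The distance was about 3.9 in the first image and 5.1 in the second, so they moved 1.2 units further apart.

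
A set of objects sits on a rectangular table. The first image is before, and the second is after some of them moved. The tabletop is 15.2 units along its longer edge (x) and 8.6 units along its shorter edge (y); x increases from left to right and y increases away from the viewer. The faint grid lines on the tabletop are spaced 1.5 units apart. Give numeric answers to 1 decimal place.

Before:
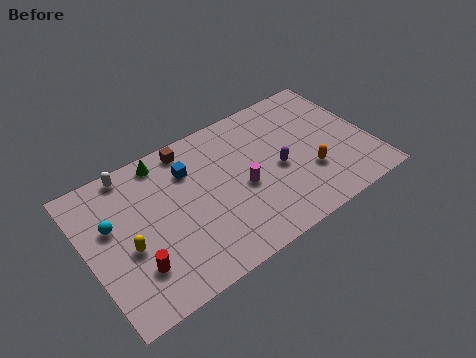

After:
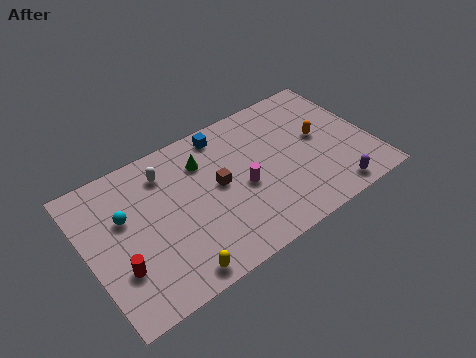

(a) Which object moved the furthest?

the purple capsule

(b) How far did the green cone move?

2.3

From (4.5, 7.6) to (6.5, 6.4), the green cone covered √(2.0² + 1.2²) ≈ 2.3 units.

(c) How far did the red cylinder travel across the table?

0.9

The red cylinder moved from about (2.2, 2.3) to (1.4, 2.7), a distance of √(0.8² + 0.4²) ≈ 0.9.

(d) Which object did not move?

the magenta cylinder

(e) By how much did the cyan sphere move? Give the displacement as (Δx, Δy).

(0.7, 0.1)

From the two frames, the cyan sphere sits at roughly (1.4, 5.3) before and (2.1, 5.4) after.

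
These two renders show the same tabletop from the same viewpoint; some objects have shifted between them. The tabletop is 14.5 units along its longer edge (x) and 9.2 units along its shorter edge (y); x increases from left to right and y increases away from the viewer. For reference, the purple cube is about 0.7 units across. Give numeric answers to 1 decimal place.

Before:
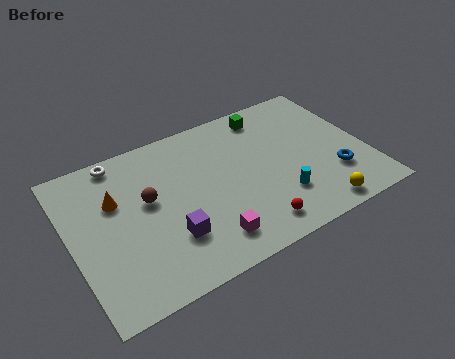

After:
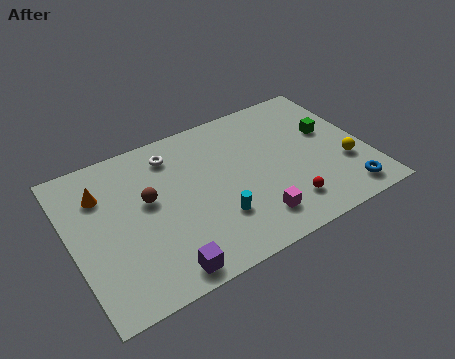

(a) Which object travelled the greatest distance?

the green cube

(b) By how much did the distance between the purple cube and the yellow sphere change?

+2.4

The distance was about 7.2 in the first image and 9.6 in the second, so they moved 2.4 units further apart.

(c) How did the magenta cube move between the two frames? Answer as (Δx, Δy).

(2.3, 0.1)

The magenta cube was at about (6.2, 1.7) and moved to about (8.5, 1.8).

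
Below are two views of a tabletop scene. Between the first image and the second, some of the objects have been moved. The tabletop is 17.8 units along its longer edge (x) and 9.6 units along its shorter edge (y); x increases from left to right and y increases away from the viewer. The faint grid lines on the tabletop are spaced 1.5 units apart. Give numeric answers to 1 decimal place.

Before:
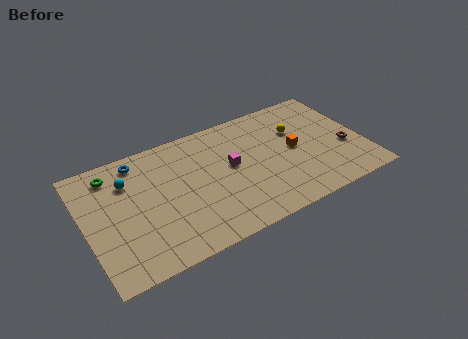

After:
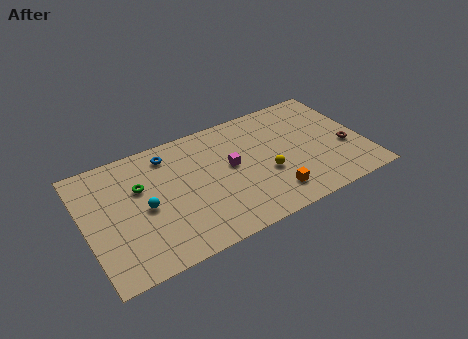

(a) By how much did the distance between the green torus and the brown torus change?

-2.0

They were about 15.2 units apart before and 13.2 after — 2.0 units closer together.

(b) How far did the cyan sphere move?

2.6

From (2.9, 7.0) to (3.7, 4.5), the cyan sphere covered √(0.8² + 2.5²) ≈ 2.6 units.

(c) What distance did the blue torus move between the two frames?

1.9

From (3.7, 8.3) to (5.6, 8.0), the blue torus covered √(1.9² + 0.3²) ≈ 1.9 units.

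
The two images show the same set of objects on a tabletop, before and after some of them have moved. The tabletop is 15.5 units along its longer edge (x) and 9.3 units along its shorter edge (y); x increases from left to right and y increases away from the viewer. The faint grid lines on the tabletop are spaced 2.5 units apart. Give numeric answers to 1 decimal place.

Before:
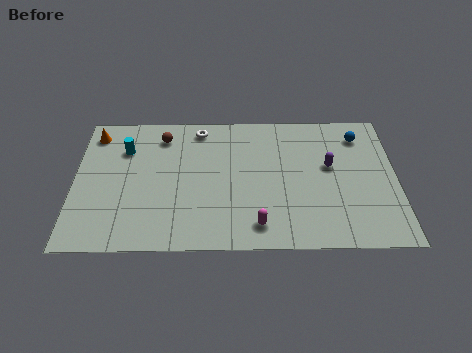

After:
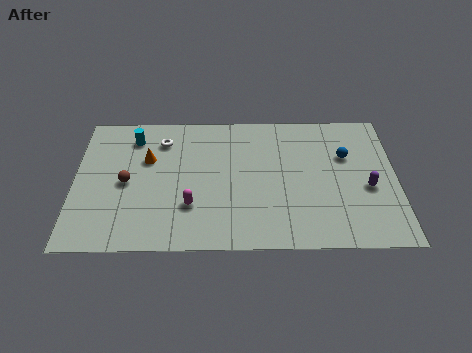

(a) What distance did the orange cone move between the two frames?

3.2

From (0.9, 7.8) to (3.5, 6.0), the orange cone covered √(2.6² + 1.8²) ≈ 3.2 units.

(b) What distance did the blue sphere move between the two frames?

1.6

The blue sphere moved from about (13.8, 7.5) to (13.1, 6.1), a distance of √(0.7² + 1.4²) ≈ 1.6.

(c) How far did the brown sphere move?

3.6

The brown sphere was near (4.2, 7.6) before and (2.5, 4.4) after, so it travelled √(1.7² + 3.2²) ≈ 3.6 units.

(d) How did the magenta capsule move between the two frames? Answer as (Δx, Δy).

(-3.2, 1.3)

The magenta capsule was at about (8.8, 1.5) and moved to about (5.6, 2.8).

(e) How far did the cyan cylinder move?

0.9

From (2.4, 6.7) to (2.8, 7.5), the cyan cylinder covered √(0.4² + 0.8²) ≈ 0.9 units.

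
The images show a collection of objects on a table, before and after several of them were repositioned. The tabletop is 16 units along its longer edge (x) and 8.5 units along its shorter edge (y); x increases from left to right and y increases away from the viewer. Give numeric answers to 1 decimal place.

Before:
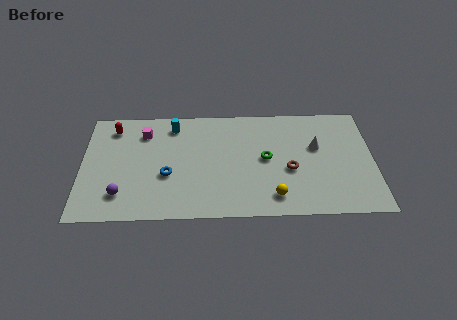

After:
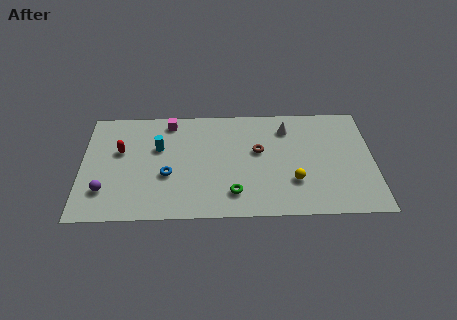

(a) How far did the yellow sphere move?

1.6

The yellow sphere moved from about (10.5, 1.5) to (11.6, 2.6), a distance of √(1.1² + 1.1²) ≈ 1.6.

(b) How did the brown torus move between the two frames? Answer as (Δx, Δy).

(-1.7, 1.5)

The brown torus started near (11.4, 3.5) and ended near (9.7, 5.0).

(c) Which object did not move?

the blue torus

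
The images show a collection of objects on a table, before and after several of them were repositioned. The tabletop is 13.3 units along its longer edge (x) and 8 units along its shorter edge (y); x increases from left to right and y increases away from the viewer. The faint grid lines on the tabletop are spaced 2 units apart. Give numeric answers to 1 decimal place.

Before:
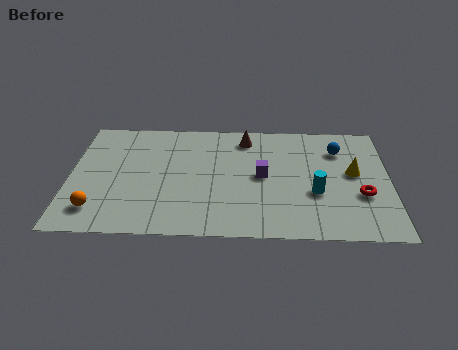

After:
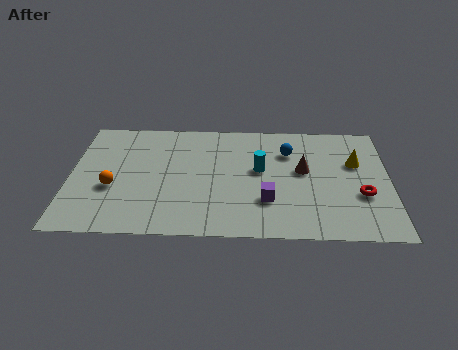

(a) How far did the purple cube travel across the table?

1.7

The purple cube was near (8.0, 4.1) before and (8.2, 2.4) after, so it travelled √(0.2² + 1.7²) ≈ 1.7 units.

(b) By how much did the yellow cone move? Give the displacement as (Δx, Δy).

(0.1, 0.7)

The yellow cone was at about (11.8, 4.4) and moved to about (11.9, 5.1).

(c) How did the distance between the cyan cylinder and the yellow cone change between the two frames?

+1.9

They were about 2.1 units apart before and 4.0 after — 1.9 units further apart.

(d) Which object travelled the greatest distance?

the brown cone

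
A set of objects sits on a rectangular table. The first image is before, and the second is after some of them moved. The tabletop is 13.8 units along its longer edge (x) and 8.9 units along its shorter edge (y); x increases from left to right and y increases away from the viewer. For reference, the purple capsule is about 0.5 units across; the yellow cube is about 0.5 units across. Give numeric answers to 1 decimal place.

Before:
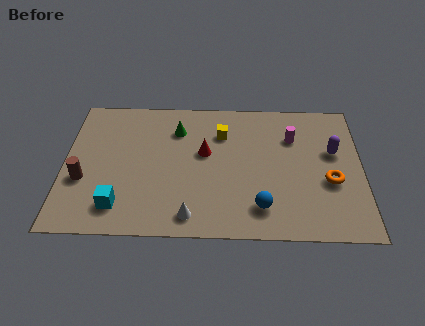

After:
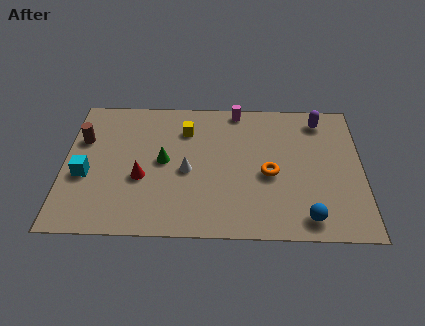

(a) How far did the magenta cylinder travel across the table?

3.2

From (10.6, 6.3) to (8.0, 8.1), the magenta cylinder covered √(2.6² + 1.8²) ≈ 3.2 units.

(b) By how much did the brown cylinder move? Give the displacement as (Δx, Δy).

(-0.1, 2.6)

The brown cylinder started near (0.9, 3.3) and ended near (0.8, 5.9).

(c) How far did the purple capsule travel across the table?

2.2

From (12.5, 5.4) to (11.9, 7.5), the purple capsule covered √(0.6² + 2.1²) ≈ 2.2 units.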